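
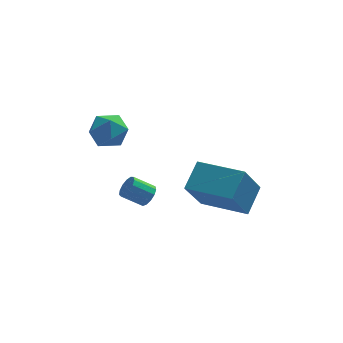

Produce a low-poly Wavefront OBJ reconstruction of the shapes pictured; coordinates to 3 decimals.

v -3.279 1.302 2.791
v -2.499 0.815 2.566
v -3.961 0.005 3.234
v -3.181 -0.482 3.009
v -3.172 0.111 3.747
v -2.751 0.913 3.473
v -3.709 -0.093 2.327
v -3.288 0.709 2.053
v -2.765 -0.047 2.279
v -2.433 0.079 3.157
v -4.027 0.741 2.643
v -3.695 0.867 3.521
v 0.413 -1.418 -0.629
v -0.384 -2.368 1.115
v 1.056 -0.393 0.223
v 0.259 -1.343 1.967
v 2.201 -2.657 -0.487
v 1.404 -3.607 1.257
v 2.844 -1.632 0.365
v 2.047 -2.582 2.109
v -1.9 -3.052 1.291
v -1.604 -2.848 1.694
v -2.464 -2.784 2.293
v -2.76 -2.988 1.889
v -1.7 -2.611 1.53
v -2.561 -2.547 2.129
v -1.86 -2.514 1.29
v -2.72 -2.449 1.889
v -2.033 -2.587 1.05
v -2.893 -2.523 1.649
v -2.163 -2.808 0.887
v -3.023 -2.744 1.486
v -2.21 -3.107 0.852
v -3.07 -3.043 1.45
v -2.158 -3.388 0.956
v -3.018 -3.324 1.555
v -2.025 -3.563 1.166
v -2.885 -3.498 1.765
v -1.851 -3.575 1.416
v -2.712 -3.511 2.015
v -1.694 -3.421 1.626
v -2.554 -3.357 2.225
v -1.602 -3.151 1.73
v -2.462 -3.086 2.329
f 1 12 6
f 1 6 2
f 1 2 8
f 1 8 11
f 1 11 12
f 2 6 10
f 6 12 5
f 12 11 3
f 11 8 7
f 8 2 9
f 4 10 5
f 4 5 3
f 4 3 7
f 4 7 9
f 4 9 10
f 5 10 6
f 3 5 12
f 7 3 11
f 9 7 8
f 10 9 2
f 14 16 13
f 17 14 13
f 13 16 15
f 15 17 13
f 14 20 16
f 18 14 17
f 18 20 14
f 16 20 15
f 19 17 15
f 15 20 19
f 19 18 17
f 20 18 19
f 22 21 25
f 22 25 23
f 23 25 26
f 23 26 24
f 25 21 27
f 25 27 26
f 26 27 28
f 26 28 24
f 27 21 29
f 27 29 28
f 28 29 30
f 28 30 24
f 29 21 31
f 29 31 30
f 30 31 32
f 30 32 24
f 31 21 33
f 31 33 32
f 32 33 34
f 32 34 24
f 33 21 35
f 33 35 34
f 34 35 36
f 34 36 24
f 35 21 37
f 35 37 36
f 36 37 38
f 36 38 24
f 37 21 39
f 37 39 38
f 38 39 40
f 38 40 24
f 39 21 41
f 39 41 40
f 40 41 42
f 40 42 24
f 41 21 43
f 41 43 42
f 42 43 44
f 42 44 24
f 43 21 22
f 43 22 44
f 44 22 23
f 44 23 24



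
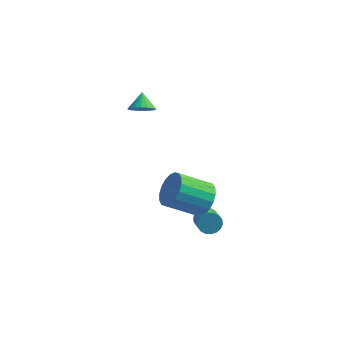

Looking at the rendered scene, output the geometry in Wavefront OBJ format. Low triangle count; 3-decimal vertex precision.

v -1.482 2.027 3.597
v -1.091 1.689 4.141
v -1.698 2.813 4.243
v -0.86 1.876 3.989
v -0.753 2.094 3.76
v -0.79 2.298 3.498
v -0.964 2.449 3.257
v -1.241 2.516 3.082
v -1.565 2.486 3.01
v -1.873 2.365 3.054
v -2.104 2.177 3.206
v -2.211 1.96 3.435
v -2.174 1.755 3.696
v -2 1.605 3.938
v -1.723 1.538 4.112
v -1.399 1.568 4.185
v 2.28 0.977 -3.879
v 2.667 0.86 -4.425
v 3.107 0.086 -3.948
v 2.72 0.203 -3.401
v 2.835 1.054 -4.264
v 3.274 0.28 -3.787
v 2.892 1.233 -4.027
v 3.332 0.459 -3.55
v 2.829 1.361 -3.761
v 3.268 0.587 -3.284
v 2.657 1.413 -3.517
v 3.096 0.639 -3.04
v 2.41 1.379 -3.346
v 2.849 0.605 -2.869
v 2.137 1.265 -3.279
v 2.577 0.491 -2.802
v 1.893 1.094 -3.332
v 2.333 0.32 -2.855
v 1.726 0.9 -3.493
v 2.165 0.126 -3.016
v 1.668 0.721 -3.73
v 2.108 -0.053 -3.253
v 1.732 0.593 -3.996
v 2.171 -0.181 -3.519
v 1.904 0.541 -4.24
v 2.343 -0.233 -3.763
v 2.151 0.575 -4.411
v 2.59 -0.199 -3.934
v 2.423 0.689 -4.478
v 2.863 -0.085 -4.001
v 2.012 1.611 -2.921
v 2.668 1.406 -2.088
v 1.004 0.724 -0.946
v 0.348 0.929 -1.779
v 2.535 1.861 -2.01
v 0.871 1.179 -0.868
v 2.298 2.267 -2.112
v 0.635 1.585 -0.97
v 2.005 2.543 -2.375
v 0.341 1.86 -1.233
v 1.713 2.634 -2.745
v 0.049 1.952 -1.603
v 1.48 2.523 -3.151
v -0.183 1.84 -2.009
v 1.353 2.231 -3.511
v -0.311 1.548 -2.369
v 1.356 1.816 -3.754
v -0.308 1.134 -2.612
v 1.489 1.361 -3.832
v -0.175 0.679 -2.69
v 1.725 0.955 -3.73
v 0.062 0.273 -2.588
v 2.019 0.68 -3.467
v 0.355 -0.003 -2.325
v 2.311 0.588 -3.097
v 0.647 -0.094 -1.955
v 2.543 0.7 -2.691
v 0.88 0.017 -1.549
v 2.671 0.992 -2.331
v 1.007 0.309 -1.189
f 2 1 4
f 2 4 3
f 4 1 5
f 4 5 3
f 5 1 6
f 5 6 3
f 6 1 7
f 6 7 3
f 7 1 8
f 7 8 3
f 8 1 9
f 8 9 3
f 9 1 10
f 9 10 3
f 10 1 11
f 10 11 3
f 11 1 12
f 11 12 3
f 12 1 13
f 12 13 3
f 13 1 14
f 13 14 3
f 14 1 15
f 14 15 3
f 15 1 16
f 15 16 3
f 16 1 2
f 16 2 3
f 18 17 21
f 18 21 19
f 19 21 22
f 19 22 20
f 21 17 23
f 21 23 22
f 22 23 24
f 22 24 20
f 23 17 25
f 23 25 24
f 24 25 26
f 24 26 20
f 25 17 27
f 25 27 26
f 26 27 28
f 26 28 20
f 27 17 29
f 27 29 28
f 28 29 30
f 28 30 20
f 29 17 31
f 29 31 30
f 30 31 32
f 30 32 20
f 31 17 33
f 31 33 32
f 32 33 34
f 32 34 20
f 33 17 35
f 33 35 34
f 34 35 36
f 34 36 20
f 35 17 37
f 35 37 36
f 36 37 38
f 36 38 20
f 37 17 39
f 37 39 38
f 38 39 40
f 38 40 20
f 39 17 41
f 39 41 40
f 40 41 42
f 40 42 20
f 41 17 43
f 41 43 42
f 42 43 44
f 42 44 20
f 43 17 45
f 43 45 44
f 44 45 46
f 44 46 20
f 45 17 18
f 45 18 46
f 46 18 19
f 46 19 20
f 48 47 51
f 48 51 49
f 49 51 52
f 49 52 50
f 51 47 53
f 51 53 52
f 52 53 54
f 52 54 50
f 53 47 55
f 53 55 54
f 54 55 56
f 54 56 50
f 55 47 57
f 55 57 56
f 56 57 58
f 56 58 50
f 57 47 59
f 57 59 58
f 58 59 60
f 58 60 50
f 59 47 61
f 59 61 60
f 60 61 62
f 60 62 50
f 61 47 63
f 61 63 62
f 62 63 64
f 62 64 50
f 63 47 65
f 63 65 64
f 64 65 66
f 64 66 50
f 65 47 67
f 65 67 66
f 66 67 68
f 66 68 50
f 67 47 69
f 67 69 68
f 68 69 70
f 68 70 50
f 69 47 71
f 69 71 70
f 70 71 72
f 70 72 50
f 71 47 73
f 71 73 72
f 72 73 74
f 72 74 50
f 73 47 75
f 73 75 74
f 74 75 76
f 74 76 50
f 75 47 48
f 75 48 76
f 76 48 49
f 76 49 50



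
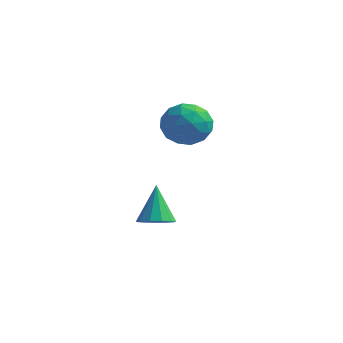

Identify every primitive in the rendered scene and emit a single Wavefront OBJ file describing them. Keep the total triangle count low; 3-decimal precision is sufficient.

v 1.573 2.01 -1.501
v 2.285 2.414 -1.451
v 1.067 2.69 0.221
v 1.986 2.702 -1.653
v 1.556 2.77 -1.807
v 1.131 2.597 -1.864
v 0.847 2.238 -1.805
v 0.793 1.806 -1.65
v 0.987 1.439 -1.448
v 1.368 1.253 -1.263
v 1.813 1.307 -1.153
v 2.183 1.585 -1.154
v 2.359 1.997 -1.265
v 1.39 3.427 3.924
v 2.344 4.023 4.144
v 2.416 1.937 3.516
v 3.37 2.533 3.736
v 2.66 2.252 4.591
v 2.026 3.172 4.843
v 2.734 2.788 2.817
v 2.1 3.708 3.069
v 3.174 3.628 3.46
v 3.129 3.297 4.556
v 1.631 2.663 3.104
v 1.586 2.332 4.2
v 1.777 3.856 4.07
v 2.983 2.104 3.59
v 2.566 1.939 4.093
v 3.127 2.289 4.222
v 1.59 3.356 4.481
v 2.151 3.706 4.61
v 2.337 2.665 4.873
v 2.609 2.254 3.05
v 3.17 2.604 3.179
v 1.633 3.671 3.438
v 2.194 4.021 3.567
v 2.423 3.295 2.787
v 2.826 3.974 3.797
v 3.429 3.098 3.557
v 3.055 3.248 3.017
v 2.682 3.789 3.165
v 2.799 3.779 4.441
v 3.402 2.904 4.201
v 2.985 2.738 4.704
v 2.612 3.279 4.852
v 3.287 3.547 4.039
v 1.358 3.056 3.459
v 1.961 2.181 3.219
v 2.148 2.681 2.808
v 1.775 3.222 2.956
v 1.331 2.862 4.103
v 1.934 1.986 3.863
v 2.078 2.171 4.495
v 1.705 2.712 4.643
v 1.473 2.413 3.621
f 2 1 4
f 2 4 3
f 4 1 5
f 4 5 3
f 5 1 6
f 5 6 3
f 6 1 7
f 6 7 3
f 7 1 8
f 7 8 3
f 8 1 9
f 8 9 3
f 9 1 10
f 9 10 3
f 10 1 11
f 10 11 3
f 11 1 12
f 11 12 3
f 12 1 13
f 12 13 3
f 13 1 2
f 13 2 3
f 14 51 30
f 51 25 54
f 30 54 19
f 51 54 30
f 14 30 26
f 30 19 31
f 26 31 15
f 30 31 26
f 14 26 35
f 26 15 36
f 35 36 21
f 26 36 35
f 14 35 47
f 35 21 50
f 47 50 24
f 35 50 47
f 14 47 51
f 47 24 55
f 51 55 25
f 47 55 51
f 15 31 42
f 31 19 45
f 42 45 23
f 31 45 42
f 19 54 32
f 54 25 53
f 32 53 18
f 54 53 32
f 25 55 52
f 55 24 48
f 52 48 16
f 55 48 52
f 24 50 49
f 50 21 37
f 49 37 20
f 50 37 49
f 21 36 41
f 36 15 38
f 41 38 22
f 36 38 41
f 17 43 29
f 43 23 44
f 29 44 18
f 43 44 29
f 17 29 27
f 29 18 28
f 27 28 16
f 29 28 27
f 17 27 34
f 27 16 33
f 34 33 20
f 27 33 34
f 17 34 39
f 34 20 40
f 39 40 22
f 34 40 39
f 17 39 43
f 39 22 46
f 43 46 23
f 39 46 43
f 18 44 32
f 44 23 45
f 32 45 19
f 44 45 32
f 16 28 52
f 28 18 53
f 52 53 25
f 28 53 52
f 20 33 49
f 33 16 48
f 49 48 24
f 33 48 49
f 22 40 41
f 40 20 37
f 41 37 21
f 40 37 41
f 23 46 42
f 46 22 38
f 42 38 15
f 46 38 42



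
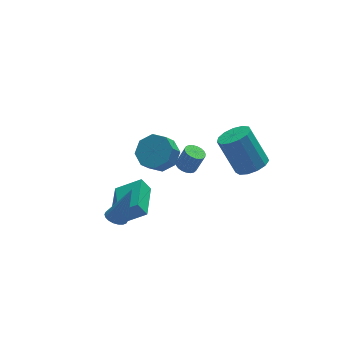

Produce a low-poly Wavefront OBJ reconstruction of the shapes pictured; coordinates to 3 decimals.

v 0.143 0.555 1.157
v 0.923 0.868 1.787
v 0.397 0.518 2.613
v -0.383 0.205 1.983
v 0.369 1.44 1.676
v -0.157 1.09 2.502
v -0.318 1.493 1.261
v -0.844 1.143 2.087
v -0.734 0.997 0.785
v -1.26 0.647 1.611
v -0.637 0.242 0.527
v -1.163 -0.108 1.353
v -0.083 -0.33 0.638
v -0.609 -0.68 1.464
v 0.604 -0.383 1.053
v 0.078 -0.733 1.879
v 1.02 0.113 1.529
v 0.494 -0.237 2.355
v -3.344 -2.972 0.52
v -3.043 -2.462 0.339
v -2.456 -2.808 2.46
v -3.279 -2.361 0.438
v -3.529 -2.381 0.555
v -3.742 -2.519 0.664
v -3.876 -2.746 0.744
v -3.905 -3.018 0.781
v -3.823 -3.281 0.765
v -3.646 -3.483 0.702
v -3.409 -3.583 0.602
v -3.16 -3.563 0.486
v -2.947 -3.426 0.376
v -2.813 -3.199 0.296
v -2.784 -2.927 0.259
v -2.866 -2.664 0.275
v -2.837 -1.928 -1.331
v -3.263 -1.701 -0.584
v -2.019 0.067 -1.469
v -2.446 0.293 -0.722
v -1.554 -2.393 -0.458
v -1.981 -2.167 0.289
v -0.737 -0.399 -0.596
v -1.163 -0.172 0.151
v 1.013 -0.862 1.299
v 1.452 -0.527 1.122
v 1.926 -0.563 2.223
v 1.487 -0.898 2.401
v 1.291 -0.363 1.196
v 1.765 -0.4 2.298
v 1.082 -0.286 1.289
v 1.556 -0.323 2.39
v 0.861 -0.308 1.383
v 1.335 -0.345 2.485
v 0.667 -0.426 1.462
v 1.14 -0.463 2.564
v 0.532 -0.619 1.514
v 1.006 -0.656 2.616
v 0.48 -0.855 1.528
v 0.954 -0.891 2.63
v 0.521 -1.091 1.503
v 0.995 -1.128 2.605
v 0.647 -1.288 1.442
v 1.12 -1.324 2.544
v 0.836 -1.411 1.357
v 1.309 -1.448 2.459
v 1.055 -1.439 1.262
v 1.529 -1.476 2.364
v 1.268 -1.367 1.173
v 1.742 -1.404 2.275
v 1.436 -1.208 1.106
v 1.91 -1.245 2.208
v 1.531 -0.989 1.072
v 2.005 -1.026 2.174
v 1.537 -0.748 1.078
v 2.011 -0.785 2.18
v 3.708 -3.229 2.886
v 4.394 -2.605 2.82
v 3.718 -1.667 4.668
v 3.032 -2.291 4.734
v 3.984 -2.401 2.566
v 3.308 -1.462 4.414
v 3.486 -2.459 2.414
v 2.81 -1.521 4.262
v 3.058 -2.762 2.411
v 2.383 -1.824 4.26
v 2.837 -3.214 2.56
v 2.161 -2.275 4.408
v 2.892 -3.67 2.812
v 2.217 -2.732 4.66
v 3.206 -3.986 3.087
v 2.531 -3.048 4.935
v 3.68 -4.062 3.299
v 3.004 -3.124 5.147
v 4.162 -3.874 3.379
v 3.486 -2.935 5.227
v 4.5 -3.481 3.303
v 3.824 -2.542 5.151
v 4.587 -3.008 3.095
v 3.911 -2.069 4.943
f 2 1 5
f 2 5 3
f 3 5 6
f 3 6 4
f 5 1 7
f 5 7 6
f 6 7 8
f 6 8 4
f 7 1 9
f 7 9 8
f 8 9 10
f 8 10 4
f 9 1 11
f 9 11 10
f 10 11 12
f 10 12 4
f 11 1 13
f 11 13 12
f 12 13 14
f 12 14 4
f 13 1 15
f 13 15 14
f 14 15 16
f 14 16 4
f 15 1 17
f 15 17 16
f 16 17 18
f 16 18 4
f 17 1 2
f 17 2 18
f 18 2 3
f 18 3 4
f 20 19 22
f 20 22 21
f 22 19 23
f 22 23 21
f 23 19 24
f 23 24 21
f 24 19 25
f 24 25 21
f 25 19 26
f 25 26 21
f 26 19 27
f 26 27 21
f 27 19 28
f 27 28 21
f 28 19 29
f 28 29 21
f 29 19 30
f 29 30 21
f 30 19 31
f 30 31 21
f 31 19 32
f 31 32 21
f 32 19 33
f 32 33 21
f 33 19 34
f 33 34 21
f 34 19 20
f 34 20 21
f 36 38 35
f 39 36 35
f 35 38 37
f 37 39 35
f 36 42 38
f 40 36 39
f 40 42 36
f 38 42 37
f 41 39 37
f 37 42 41
f 41 40 39
f 42 40 41
f 44 43 47
f 44 47 45
f 45 47 48
f 45 48 46
f 47 43 49
f 47 49 48
f 48 49 50
f 48 50 46
f 49 43 51
f 49 51 50
f 50 51 52
f 50 52 46
f 51 43 53
f 51 53 52
f 52 53 54
f 52 54 46
f 53 43 55
f 53 55 54
f 54 55 56
f 54 56 46
f 55 43 57
f 55 57 56
f 56 57 58
f 56 58 46
f 57 43 59
f 57 59 58
f 58 59 60
f 58 60 46
f 59 43 61
f 59 61 60
f 60 61 62
f 60 62 46
f 61 43 63
f 61 63 62
f 62 63 64
f 62 64 46
f 63 43 65
f 63 65 64
f 64 65 66
f 64 66 46
f 65 43 67
f 65 67 66
f 66 67 68
f 66 68 46
f 67 43 69
f 67 69 68
f 68 69 70
f 68 70 46
f 69 43 71
f 69 71 70
f 70 71 72
f 70 72 46
f 71 43 73
f 71 73 72
f 72 73 74
f 72 74 46
f 73 43 44
f 73 44 74
f 74 44 45
f 74 45 46
f 76 75 79
f 76 79 77
f 77 79 80
f 77 80 78
f 79 75 81
f 79 81 80
f 80 81 82
f 80 82 78
f 81 75 83
f 81 83 82
f 82 83 84
f 82 84 78
f 83 75 85
f 83 85 84
f 84 85 86
f 84 86 78
f 85 75 87
f 85 87 86
f 86 87 88
f 86 88 78
f 87 75 89
f 87 89 88
f 88 89 90
f 88 90 78
f 89 75 91
f 89 91 90
f 90 91 92
f 90 92 78
f 91 75 93
f 91 93 92
f 92 93 94
f 92 94 78
f 93 75 95
f 93 95 94
f 94 95 96
f 94 96 78
f 95 75 97
f 95 97 96
f 96 97 98
f 96 98 78
f 97 75 76
f 97 76 98
f 98 76 77
f 98 77 78



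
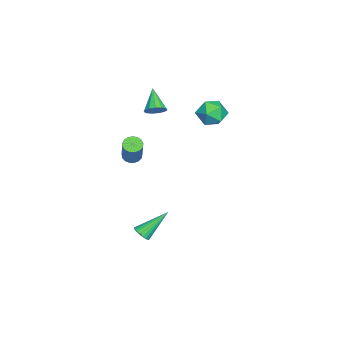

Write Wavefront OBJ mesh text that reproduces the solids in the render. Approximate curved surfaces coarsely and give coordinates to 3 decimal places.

v 2.013 -1.128 1.518
v 2.436 -1.428 1.283
v 3.61 -1.093 2.967
v 3.187 -0.792 3.202
v 2.484 -1.173 1.199
v 3.657 -0.838 2.883
v 2.423 -0.907 1.189
v 3.597 -0.572 2.873
v 2.269 -0.692 1.253
v 3.442 -0.357 2.938
v 2.056 -0.576 1.379
v 3.229 -0.241 3.063
v 1.833 -0.587 1.536
v 3.006 -0.252 3.22
v 1.652 -0.722 1.689
v 2.825 -0.387 3.373
v 1.553 -0.949 1.803
v 2.727 -0.614 3.487
v 1.56 -1.218 1.852
v 2.734 -0.882 3.536
v 1.671 -1.465 1.824
v 2.844 -1.13 3.508
v 1.86 -1.636 1.726
v 3.034 -1.301 3.41
v 2.084 -1.69 1.58
v 3.258 -1.355 3.264
v 2.292 -1.615 1.42
v 3.466 -1.28 3.105
v 2.416 -0.546 -4.681
v 2.641 -0.863 -4.237
v 1.524 0.786 -3.279
v 2.81 -0.711 -4.274
v 2.919 -0.534 -4.372
v 2.952 -0.359 -4.518
v 2.903 -0.212 -4.689
v 2.78 -0.116 -4.858
v 2.602 -0.086 -5
v 2.395 -0.125 -5.094
v 2.192 -0.229 -5.125
v 2.023 -0.381 -5.089
v 1.914 -0.558 -4.99
v 1.881 -0.733 -4.844
v 1.93 -0.88 -4.674
v 2.053 -0.976 -4.504
v 2.231 -1.006 -4.362
v 2.438 -0.967 -4.268
v -2.007 2.93 3.98
v -1.619 3.565 3.313
v -1.001 1.775 3.467
v -0.613 2.41 2.8
v -0.45 2.549 3.775
v -1.072 3.263 4.093
v -1.548 2.077 2.687
v -2.17 2.791 3.005
v -1.335 3.037 2.514
v -0.657 3.329 3.187
v -1.963 2.011 3.593
v -1.285 2.303 4.266
v -2.265 -0.755 2.545
v -1.793 -1.025 2.954
v -3.455 -1.185 3.635
v -1.83 -0.659 3.059
v -2.004 -0.322 3.001
v -2.262 -0.123 2.799
v -2.52 -0.125 2.516
v -2.697 -0.326 2.242
v -2.737 -0.663 2.065
v -2.628 -1.03 2.04
v -2.402 -1.309 2.176
v -2.134 -1.411 2.429
v -1.907 -1.306 2.719
f 2 1 5
f 2 5 3
f 3 5 6
f 3 6 4
f 5 1 7
f 5 7 6
f 6 7 8
f 6 8 4
f 7 1 9
f 7 9 8
f 8 9 10
f 8 10 4
f 9 1 11
f 9 11 10
f 10 11 12
f 10 12 4
f 11 1 13
f 11 13 12
f 12 13 14
f 12 14 4
f 13 1 15
f 13 15 14
f 14 15 16
f 14 16 4
f 15 1 17
f 15 17 16
f 16 17 18
f 16 18 4
f 17 1 19
f 17 19 18
f 18 19 20
f 18 20 4
f 19 1 21
f 19 21 20
f 20 21 22
f 20 22 4
f 21 1 23
f 21 23 22
f 22 23 24
f 22 24 4
f 23 1 25
f 23 25 24
f 24 25 26
f 24 26 4
f 25 1 27
f 25 27 26
f 26 27 28
f 26 28 4
f 27 1 2
f 27 2 28
f 28 2 3
f 28 3 4
f 30 29 32
f 30 32 31
f 32 29 33
f 32 33 31
f 33 29 34
f 33 34 31
f 34 29 35
f 34 35 31
f 35 29 36
f 35 36 31
f 36 29 37
f 36 37 31
f 37 29 38
f 37 38 31
f 38 29 39
f 38 39 31
f 39 29 40
f 39 40 31
f 40 29 41
f 40 41 31
f 41 29 42
f 41 42 31
f 42 29 43
f 42 43 31
f 43 29 44
f 43 44 31
f 44 29 45
f 44 45 31
f 45 29 46
f 45 46 31
f 46 29 30
f 46 30 31
f 47 58 52
f 47 52 48
f 47 48 54
f 47 54 57
f 47 57 58
f 48 52 56
f 52 58 51
f 58 57 49
f 57 54 53
f 54 48 55
f 50 56 51
f 50 51 49
f 50 49 53
f 50 53 55
f 50 55 56
f 51 56 52
f 49 51 58
f 53 49 57
f 55 53 54
f 56 55 48
f 60 59 62
f 60 62 61
f 62 59 63
f 62 63 61
f 63 59 64
f 63 64 61
f 64 59 65
f 64 65 61
f 65 59 66
f 65 66 61
f 66 59 67
f 66 67 61
f 67 59 68
f 67 68 61
f 68 59 69
f 68 69 61
f 69 59 70
f 69 70 61
f 70 59 71
f 70 71 61
f 71 59 60
f 71 60 61



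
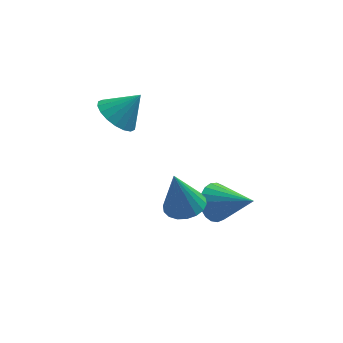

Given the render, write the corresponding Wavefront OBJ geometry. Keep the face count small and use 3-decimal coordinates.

v -2.349 0.627 0.645
v -1.876 0.959 0.167
v -1.611 0.773 1.475
v -2.057 1.215 0.282
v -2.295 1.355 0.47
v -2.544 1.35 0.692
v -2.754 1.202 0.905
v -2.884 0.941 1.067
v -2.908 0.617 1.145
v -2.822 0.296 1.124
v -2.641 0.04 1.008
v -2.403 -0.1 0.82
v -2.154 -0.095 0.598
v -1.944 0.052 0.385
v -1.814 0.314 0.224
v -1.79 0.638 0.146
v 0.598 -0.272 -2.946
v 0.83 -0.56 -3.552
v 1.682 -1.028 -2.174
v 0.991 -0.313 -3.536
v 1.084 -0.058 -3.418
v 1.093 0.159 -3.218
v 1.017 0.301 -2.971
v 0.868 0.345 -2.72
v 0.673 0.282 -2.508
v 0.464 0.123 -2.371
v 0.279 -0.104 -2.334
v 0.15 -0.36 -2.403
v 0.097 -0.601 -2.566
v 0.132 -0.785 -2.794
v 0.247 -0.88 -3.049
v 0.423 -0.87 -3.286
v 0.629 -0.757 -3.464
v -0.406 -1.368 -1.912
v 0.237 -1.495 -1.773
v -0.734 -1.412 -0.428
v 0.225 -1.197 -1.767
v 0.089 -0.933 -1.79
v -0.146 -0.755 -1.836
v -0.432 -0.699 -1.898
v -0.713 -0.775 -1.962
v -0.933 -0.968 -2.017
v -1.049 -1.241 -2.05
v -1.038 -1.539 -2.056
v -0.901 -1.803 -2.034
v -0.666 -1.981 -1.987
v -0.38 -2.038 -1.926
v -0.099 -1.961 -1.861
v 0.121 -1.768 -1.807
f 2 1 4
f 2 4 3
f 4 1 5
f 4 5 3
f 5 1 6
f 5 6 3
f 6 1 7
f 6 7 3
f 7 1 8
f 7 8 3
f 8 1 9
f 8 9 3
f 9 1 10
f 9 10 3
f 10 1 11
f 10 11 3
f 11 1 12
f 11 12 3
f 12 1 13
f 12 13 3
f 13 1 14
f 13 14 3
f 14 1 15
f 14 15 3
f 15 1 16
f 15 16 3
f 16 1 2
f 16 2 3
f 18 17 20
f 18 20 19
f 20 17 21
f 20 21 19
f 21 17 22
f 21 22 19
f 22 17 23
f 22 23 19
f 23 17 24
f 23 24 19
f 24 17 25
f 24 25 19
f 25 17 26
f 25 26 19
f 26 17 27
f 26 27 19
f 27 17 28
f 27 28 19
f 28 17 29
f 28 29 19
f 29 17 30
f 29 30 19
f 30 17 31
f 30 31 19
f 31 17 32
f 31 32 19
f 32 17 33
f 32 33 19
f 33 17 18
f 33 18 19
f 35 34 37
f 35 37 36
f 37 34 38
f 37 38 36
f 38 34 39
f 38 39 36
f 39 34 40
f 39 40 36
f 40 34 41
f 40 41 36
f 41 34 42
f 41 42 36
f 42 34 43
f 42 43 36
f 43 34 44
f 43 44 36
f 44 34 45
f 44 45 36
f 45 34 46
f 45 46 36
f 46 34 47
f 46 47 36
f 47 34 48
f 47 48 36
f 48 34 49
f 48 49 36
f 49 34 35
f 49 35 36



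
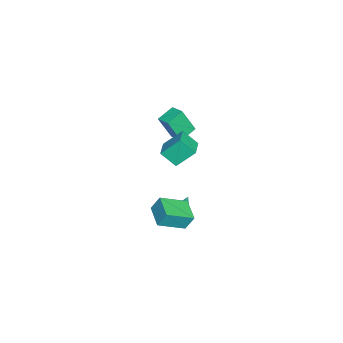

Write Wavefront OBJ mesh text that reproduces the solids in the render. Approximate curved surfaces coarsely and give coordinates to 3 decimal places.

v 1.233 -0.491 -2.364
v 1.726 -0.856 -2.179
v 1.027 0.011 -0.816
v 1.856 -0.587 -2.249
v 1.843 -0.297 -2.345
v 1.69 -0.051 -2.446
v 1.433 0.095 -2.527
v 1.13 0.105 -2.571
v 0.851 -0.02 -2.568
v 0.659 -0.254 -2.517
v 0.599 -0.542 -2.432
v 0.684 -0.818 -2.331
v 0.895 -1.02 -2.237
v 1.184 -1.1 -2.173
v 1.484 -1.041 -2.152
v 0.898 -1.293 3.052
v 0.616 -0.362 4.002
v 0.972 -0.491 2.288
v 0.69 0.44 3.238
v 2.05 -1.18 3.282
v 1.768 -0.249 4.232
v 2.124 -0.378 2.518
v 1.842 0.553 3.468
v 3.384 -1.378 0.112
v 3.315 -0.937 0.95
v 2.631 -0.146 -0.599
v 2.562 0.295 0.239
v 4.538 -0.795 -0.099
v 4.469 -0.354 0.739
v 3.785 0.437 -0.81
v 3.716 0.878 0.028
v -3.102 -1.73 0.303
v -2.9 -2.403 1.785
v -3.937 -1.142 0.684
v -3.735 -1.814 2.166
v -2.565 -1.106 0.514
v -2.363 -1.778 1.996
v -3.4 -0.517 0.895
v -3.198 -1.19 2.377
f 2 1 4
f 2 4 3
f 4 1 5
f 4 5 3
f 5 1 6
f 5 6 3
f 6 1 7
f 6 7 3
f 7 1 8
f 7 8 3
f 8 1 9
f 8 9 3
f 9 1 10
f 9 10 3
f 10 1 11
f 10 11 3
f 11 1 12
f 11 12 3
f 12 1 13
f 12 13 3
f 13 1 14
f 13 14 3
f 14 1 15
f 14 15 3
f 15 1 2
f 15 2 3
f 17 19 16
f 20 17 16
f 16 19 18
f 18 20 16
f 17 23 19
f 21 17 20
f 21 23 17
f 19 23 18
f 22 20 18
f 18 23 22
f 22 21 20
f 23 21 22
f 25 27 24
f 28 25 24
f 24 27 26
f 26 28 24
f 25 31 27
f 29 25 28
f 29 31 25
f 27 31 26
f 30 28 26
f 26 31 30
f 30 29 28
f 31 29 30
f 33 35 32
f 36 33 32
f 32 35 34
f 34 36 32
f 33 39 35
f 37 33 36
f 37 39 33
f 35 39 34
f 38 36 34
f 34 39 38
f 38 37 36
f 39 37 38



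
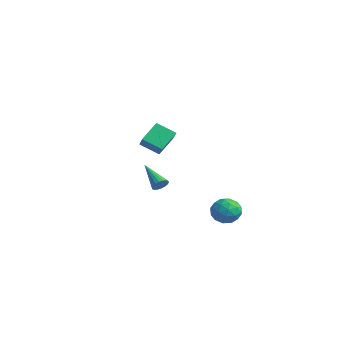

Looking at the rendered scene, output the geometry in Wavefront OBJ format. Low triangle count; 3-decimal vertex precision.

v 3.023 4.457 -1.954
v 3.7 4.143 -1.567
v 2.32 3.337 -1.633
v 2.997 3.023 -1.246
v 2.594 3.685 -0.919
v 3.029 4.377 -1.117
v 2.991 3.103 -2.083
v 3.426 3.795 -2.281
v 3.68 3.306 -1.646
v 3.435 3.666 -0.927
v 2.585 3.814 -2.273
v 2.34 4.174 -1.554
v 3.423 4.399 -1.789
v 2.597 3.081 -1.411
v 2.36 3.471 -1.219
v 2.758 3.286 -0.991
v 3.029 4.536 -1.524
v 3.427 4.352 -1.296
v 2.777 4.082 -0.916
v 2.593 3.128 -1.904
v 2.991 2.944 -1.676
v 3.262 4.194 -2.209
v 3.66 4.009 -1.981
v 3.243 3.398 -2.284
v 3.81 3.722 -1.608
v 3.397 3.063 -1.419
v 3.393 3.11 -1.911
v 3.648 3.517 -2.028
v 3.666 3.934 -1.185
v 3.252 3.275 -0.996
v 3.016 3.664 -0.804
v 3.271 4.071 -0.92
v 3.654 3.441 -1.231
v 2.768 4.205 -2.204
v 2.354 3.546 -2.015
v 2.749 3.409 -2.28
v 3.004 3.816 -2.396
v 2.623 4.417 -1.781
v 2.21 3.758 -1.592
v 2.372 3.963 -1.172
v 2.627 4.37 -1.289
v 2.366 4.039 -1.969
v -1.106 1.42 2.451
v -1.404 2.441 3.282
v -1.878 1.719 1.805
v -2.176 2.74 2.636
v -0.344 2.12 1.864
v -0.642 3.141 2.695
v -1.116 2.419 1.218
v -1.414 3.44 2.049
v -3.169 3.739 -1.918
v -2.919 3.94 -1.535
v -4.631 3.661 -0.922
v -3 4.119 -1.64
v -3.115 4.222 -1.8
v -3.24 4.229 -1.984
v -3.352 4.14 -2.154
v -3.427 3.971 -2.278
v -3.451 3.756 -2.33
v -3.419 3.537 -2.301
v -3.338 3.359 -2.195
v -3.223 3.256 -2.035
v -3.098 3.248 -1.851
v -2.987 3.338 -1.681
v -2.911 3.507 -1.557
v -2.887 3.722 -1.505
f 1 38 17
f 38 12 41
f 17 41 6
f 38 41 17
f 1 17 13
f 17 6 18
f 13 18 2
f 17 18 13
f 1 13 22
f 13 2 23
f 22 23 8
f 13 23 22
f 1 22 34
f 22 8 37
f 34 37 11
f 22 37 34
f 1 34 38
f 34 11 42
f 38 42 12
f 34 42 38
f 2 18 29
f 18 6 32
f 29 32 10
f 18 32 29
f 6 41 19
f 41 12 40
f 19 40 5
f 41 40 19
f 12 42 39
f 42 11 35
f 39 35 3
f 42 35 39
f 11 37 36
f 37 8 24
f 36 24 7
f 37 24 36
f 8 23 28
f 23 2 25
f 28 25 9
f 23 25 28
f 4 30 16
f 30 10 31
f 16 31 5
f 30 31 16
f 4 16 14
f 16 5 15
f 14 15 3
f 16 15 14
f 4 14 21
f 14 3 20
f 21 20 7
f 14 20 21
f 4 21 26
f 21 7 27
f 26 27 9
f 21 27 26
f 4 26 30
f 26 9 33
f 30 33 10
f 26 33 30
f 5 31 19
f 31 10 32
f 19 32 6
f 31 32 19
f 3 15 39
f 15 5 40
f 39 40 12
f 15 40 39
f 7 20 36
f 20 3 35
f 36 35 11
f 20 35 36
f 9 27 28
f 27 7 24
f 28 24 8
f 27 24 28
f 10 33 29
f 33 9 25
f 29 25 2
f 33 25 29
f 44 46 43
f 47 44 43
f 43 46 45
f 45 47 43
f 44 50 46
f 48 44 47
f 48 50 44
f 46 50 45
f 49 47 45
f 45 50 49
f 49 48 47
f 50 48 49
f 52 51 54
f 52 54 53
f 54 51 55
f 54 55 53
f 55 51 56
f 55 56 53
f 56 51 57
f 56 57 53
f 57 51 58
f 57 58 53
f 58 51 59
f 58 59 53
f 59 51 60
f 59 60 53
f 60 51 61
f 60 61 53
f 61 51 62
f 61 62 53
f 62 51 63
f 62 63 53
f 63 51 64
f 63 64 53
f 64 51 65
f 64 65 53
f 65 51 66
f 65 66 53
f 66 51 52
f 66 52 53



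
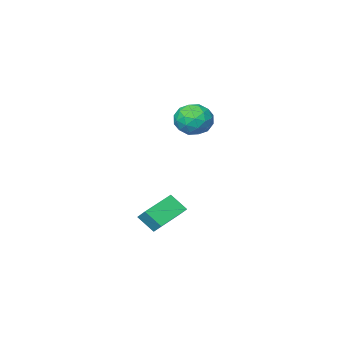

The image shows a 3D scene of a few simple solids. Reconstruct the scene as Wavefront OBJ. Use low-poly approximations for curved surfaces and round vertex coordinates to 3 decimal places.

v 0.389 4.3 2.83
v 1.474 4.279 2.963
v 0.206 3.121 4.137
v 1.291 3.1 4.27
v 0.724 3.995 4.541
v 0.837 4.724 3.733
v 0.843 2.676 3.367
v 0.956 3.405 2.559
v 1.755 3.276 3.295
v 1.681 4.091 4.02
v -0.001 3.309 3.08
v -0.075 4.124 3.805
v 0.947 4.393 2.782
v 0.733 3.007 4.318
v 0.399 3.533 4.477
v 1.037 3.521 4.555
v 0.573 4.654 3.234
v 1.211 4.642 3.313
v 0.77 4.475 4.24
v 0.469 2.758 3.787
v 1.107 2.746 3.866
v 0.643 3.879 2.545
v 1.281 3.867 2.623
v 0.91 2.925 2.86
v 1.75 3.791 3.055
v 1.643 3.098 3.823
v 1.379 2.849 3.293
v 1.446 3.277 2.818
v 1.707 4.27 3.482
v 1.6 3.577 4.25
v 1.266 4.103 4.409
v 1.333 4.532 3.934
v 1.872 3.68 3.677
v 0.08 3.823 2.85
v -0.027 3.13 3.618
v 0.347 2.868 3.166
v 0.414 3.297 2.691
v 0.037 4.302 3.277
v -0.07 3.609 4.045
v 0.234 4.123 4.282
v 0.301 4.551 3.807
v -0.192 3.72 3.423
v 1.051 2.74 -3.449
v 1.525 1.95 -2.575
v 1.013 3.375 -2.855
v 1.487 2.585 -1.981
v 3.053 3.355 -3.979
v 3.527 2.565 -3.105
v 3.015 3.99 -3.385
v 3.489 3.2 -2.511
f 1 38 17
f 38 12 41
f 17 41 6
f 38 41 17
f 1 17 13
f 17 6 18
f 13 18 2
f 17 18 13
f 1 13 22
f 13 2 23
f 22 23 8
f 13 23 22
f 1 22 34
f 22 8 37
f 34 37 11
f 22 37 34
f 1 34 38
f 34 11 42
f 38 42 12
f 34 42 38
f 2 18 29
f 18 6 32
f 29 32 10
f 18 32 29
f 6 41 19
f 41 12 40
f 19 40 5
f 41 40 19
f 12 42 39
f 42 11 35
f 39 35 3
f 42 35 39
f 11 37 36
f 37 8 24
f 36 24 7
f 37 24 36
f 8 23 28
f 23 2 25
f 28 25 9
f 23 25 28
f 4 30 16
f 30 10 31
f 16 31 5
f 30 31 16
f 4 16 14
f 16 5 15
f 14 15 3
f 16 15 14
f 4 14 21
f 14 3 20
f 21 20 7
f 14 20 21
f 4 21 26
f 21 7 27
f 26 27 9
f 21 27 26
f 4 26 30
f 26 9 33
f 30 33 10
f 26 33 30
f 5 31 19
f 31 10 32
f 19 32 6
f 31 32 19
f 3 15 39
f 15 5 40
f 39 40 12
f 15 40 39
f 7 20 36
f 20 3 35
f 36 35 11
f 20 35 36
f 9 27 28
f 27 7 24
f 28 24 8
f 27 24 28
f 10 33 29
f 33 9 25
f 29 25 2
f 33 25 29
f 44 46 43
f 47 44 43
f 43 46 45
f 45 47 43
f 44 50 46
f 48 44 47
f 48 50 44
f 46 50 45
f 49 47 45
f 45 50 49
f 49 48 47
f 50 48 49



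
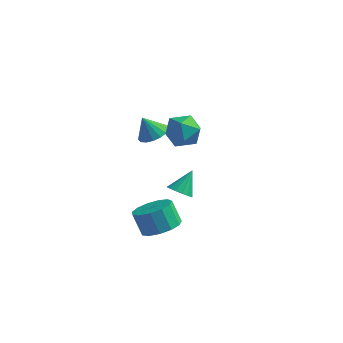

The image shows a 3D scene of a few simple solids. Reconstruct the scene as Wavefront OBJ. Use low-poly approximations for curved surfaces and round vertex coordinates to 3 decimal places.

v -2.007 2.345 -4.259
v -1.291 2.246 -4.365
v -1.713 3.315 -3.181
v -1.386 2.531 -4.595
v -1.647 2.765 -4.735
v -2.005 2.887 -4.748
v -2.363 2.864 -4.629
v -2.625 2.702 -4.411
v -2.722 2.444 -4.153
v -2.628 2.159 -3.923
v -2.367 1.925 -3.783
v -2.009 1.803 -3.771
v -1.651 1.826 -3.889
v -1.388 1.988 -4.107
v -1.179 0.636 2.536
v -0.574 0.336 3.315
v -0.906 -0.816 1.765
v -0.301 -1.116 2.544
v -1.317 -1.018 2.688
v -1.486 -0.121 3.165
v 0.006 -0.359 1.915
v -0.163 0.538 2.392
v 0.158 -0.279 2.932
v -0.66 -0.686 3.409
v -0.82 0.206 1.671
v -1.638 -0.201 2.148
v -1.268 -1.653 -3.772
v -0.451 -1.071 -3.461
v -1.055 -0.844 -2.298
v -1.872 -1.427 -2.608
v -0.828 -0.701 -3.729
v -1.431 -0.474 -2.565
v -1.344 -0.634 -4.01
v -1.947 -0.407 -2.847
v -1.836 -0.89 -4.215
v -2.439 -0.663 -3.052
v -2.148 -1.388 -4.28
v -2.751 -1.161 -3.117
v -2.181 -1.971 -4.183
v -2.784 -1.744 -3.02
v -1.924 -2.453 -3.956
v -2.527 -2.226 -2.792
v -1.459 -2.681 -3.67
v -2.062 -2.454 -2.507
v -0.933 -2.583 -3.416
v -1.537 -2.356 -2.253
v -0.514 -2.19 -3.276
v -1.117 -1.963 -2.112
v -0.334 -1.626 -3.292
v -0.938 -1.399 -2.129
v -2.091 -0.662 2.263
v -1.487 -1.168 2.491
v -2.609 -0.798 3.337
v -1.358 -0.814 2.598
v -1.396 -0.424 2.629
v -1.594 -0.089 2.576
v -1.905 0.114 2.451
v -2.259 0.14 2.283
v -2.575 -0.018 2.111
v -2.779 -0.323 1.974
v -2.826 -0.706 1.903
v -2.704 -1.079 1.914
v -2.442 -1.357 2.006
v -2.1 -1.475 2.156
v -1.755 -1.407 2.331
f 2 1 4
f 2 4 3
f 4 1 5
f 4 5 3
f 5 1 6
f 5 6 3
f 6 1 7
f 6 7 3
f 7 1 8
f 7 8 3
f 8 1 9
f 8 9 3
f 9 1 10
f 9 10 3
f 10 1 11
f 10 11 3
f 11 1 12
f 11 12 3
f 12 1 13
f 12 13 3
f 13 1 14
f 13 14 3
f 14 1 2
f 14 2 3
f 15 26 20
f 15 20 16
f 15 16 22
f 15 22 25
f 15 25 26
f 16 20 24
f 20 26 19
f 26 25 17
f 25 22 21
f 22 16 23
f 18 24 19
f 18 19 17
f 18 17 21
f 18 21 23
f 18 23 24
f 19 24 20
f 17 19 26
f 21 17 25
f 23 21 22
f 24 23 16
f 28 27 31
f 28 31 29
f 29 31 32
f 29 32 30
f 31 27 33
f 31 33 32
f 32 33 34
f 32 34 30
f 33 27 35
f 33 35 34
f 34 35 36
f 34 36 30
f 35 27 37
f 35 37 36
f 36 37 38
f 36 38 30
f 37 27 39
f 37 39 38
f 38 39 40
f 38 40 30
f 39 27 41
f 39 41 40
f 40 41 42
f 40 42 30
f 41 27 43
f 41 43 42
f 42 43 44
f 42 44 30
f 43 27 45
f 43 45 44
f 44 45 46
f 44 46 30
f 45 27 47
f 45 47 46
f 46 47 48
f 46 48 30
f 47 27 49
f 47 49 48
f 48 49 50
f 48 50 30
f 49 27 28
f 49 28 50
f 50 28 29
f 50 29 30
f 52 51 54
f 52 54 53
f 54 51 55
f 54 55 53
f 55 51 56
f 55 56 53
f 56 51 57
f 56 57 53
f 57 51 58
f 57 58 53
f 58 51 59
f 58 59 53
f 59 51 60
f 59 60 53
f 60 51 61
f 60 61 53
f 61 51 62
f 61 62 53
f 62 51 63
f 62 63 53
f 63 51 64
f 63 64 53
f 64 51 65
f 64 65 53
f 65 51 52
f 65 52 53



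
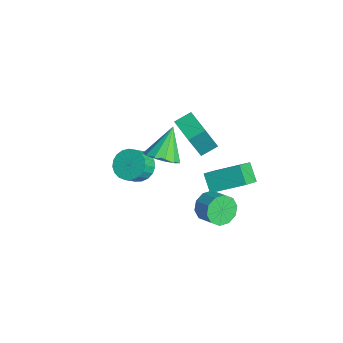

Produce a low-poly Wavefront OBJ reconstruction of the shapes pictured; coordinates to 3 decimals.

v 2.973 2.576 -1.21
v 2.126 2.493 -0.436
v 3.694 4.163 -0.25
v 2.847 4.08 0.523
v 3.733 1.78 -0.463
v 2.886 1.697 0.31
v 4.454 3.367 0.496
v 3.607 3.284 1.27
v 1.308 -1.166 0.17
v 2.045 -0.649 0.154
v 2.488 -1.257 0.914
v 1.752 -1.774 0.93
v 1.835 -0.478 0.412
v 2.279 -1.086 1.173
v 1.535 -0.426 0.629
v 1.978 -1.034 1.39
v 1.195 -0.502 0.767
v 1.639 -1.11 1.527
v 0.875 -0.693 0.801
v 1.318 -1.301 1.561
v 0.63 -0.965 0.726
v 1.073 -1.573 1.486
v 0.502 -1.273 0.555
v 0.945 -1.881 1.315
v 0.513 -1.561 0.317
v 0.957 -2.169 1.078
v 0.662 -1.782 0.054
v 1.106 -2.39 0.815
v 0.923 -1.896 -0.189
v 1.366 -2.504 0.571
v 1.25 -1.884 -0.37
v 1.694 -2.492 0.39
v 1.588 -1.747 -0.458
v 2.031 -2.355 0.303
v 1.877 -1.511 -0.437
v 2.32 -2.119 0.323
v 2.067 -1.214 -0.311
v 2.511 -1.822 0.449
v 2.127 -0.909 -0.102
v 2.57 -1.517 0.658
v 2.659 -0.356 1.975
v 3.174 -0.883 2.575
v 1.801 0.456 3.425
v 3.454 -0.434 2.489
v 3.481 0.039 2.241
v 3.248 0.387 1.908
v 2.827 0.499 1.596
v 2.353 0.34 1.405
v 1.976 -0.04 1.394
v 1.816 -0.52 1.568
v 1.924 -0.948 1.871
v 2.265 -1.188 2.207
v 2.731 -1.164 2.469
v 1.467 2.47 -4.115
v 1.955 2.194 -4.844
v 2.921 2.554 -4.335
v 2.433 2.83 -3.605
v 1.799 2.734 -4.931
v 2.765 3.094 -4.421
v 1.517 3.173 -4.706
v 2.483 3.533 -4.196
v 1.215 3.344 -4.255
v 2.182 3.704 -3.745
v 1.01 3.181 -3.75
v 1.976 3.54 -3.241
v 0.979 2.746 -3.385
v 1.945 3.106 -2.876
v 1.135 2.206 -3.299
v 2.101 2.566 -2.789
v 1.417 1.767 -3.524
v 2.383 2.127 -3.014
v 1.718 1.596 -3.975
v 2.685 1.956 -3.465
v 1.924 1.76 -4.479
v 2.89 2.119 -3.97
v -2.271 2.369 -1.918
v -1.933 1.58 -0.024
v -2.411 3.302 -1.505
v -2.073 2.513 0.39
v -0.727 2.667 -2.07
v -0.389 1.878 -0.175
v -0.867 3.6 -1.656
v -0.529 2.811 0.238
f 2 4 1
f 5 2 1
f 1 4 3
f 3 5 1
f 2 8 4
f 6 2 5
f 6 8 2
f 4 8 3
f 7 5 3
f 3 8 7
f 7 6 5
f 8 6 7
f 10 9 13
f 10 13 11
f 11 13 14
f 11 14 12
f 13 9 15
f 13 15 14
f 14 15 16
f 14 16 12
f 15 9 17
f 15 17 16
f 16 17 18
f 16 18 12
f 17 9 19
f 17 19 18
f 18 19 20
f 18 20 12
f 19 9 21
f 19 21 20
f 20 21 22
f 20 22 12
f 21 9 23
f 21 23 22
f 22 23 24
f 22 24 12
f 23 9 25
f 23 25 24
f 24 25 26
f 24 26 12
f 25 9 27
f 25 27 26
f 26 27 28
f 26 28 12
f 27 9 29
f 27 29 28
f 28 29 30
f 28 30 12
f 29 9 31
f 29 31 30
f 30 31 32
f 30 32 12
f 31 9 33
f 31 33 32
f 32 33 34
f 32 34 12
f 33 9 35
f 33 35 34
f 34 35 36
f 34 36 12
f 35 9 37
f 35 37 36
f 36 37 38
f 36 38 12
f 37 9 39
f 37 39 38
f 38 39 40
f 38 40 12
f 39 9 10
f 39 10 40
f 40 10 11
f 40 11 12
f 42 41 44
f 42 44 43
f 44 41 45
f 44 45 43
f 45 41 46
f 45 46 43
f 46 41 47
f 46 47 43
f 47 41 48
f 47 48 43
f 48 41 49
f 48 49 43
f 49 41 50
f 49 50 43
f 50 41 51
f 50 51 43
f 51 41 52
f 51 52 43
f 52 41 53
f 52 53 43
f 53 41 42
f 53 42 43
f 55 54 58
f 55 58 56
f 56 58 59
f 56 59 57
f 58 54 60
f 58 60 59
f 59 60 61
f 59 61 57
f 60 54 62
f 60 62 61
f 61 62 63
f 61 63 57
f 62 54 64
f 62 64 63
f 63 64 65
f 63 65 57
f 64 54 66
f 64 66 65
f 65 66 67
f 65 67 57
f 66 54 68
f 66 68 67
f 67 68 69
f 67 69 57
f 68 54 70
f 68 70 69
f 69 70 71
f 69 71 57
f 70 54 72
f 70 72 71
f 71 72 73
f 71 73 57
f 72 54 74
f 72 74 73
f 73 74 75
f 73 75 57
f 74 54 55
f 74 55 75
f 75 55 56
f 75 56 57
f 77 79 76
f 80 77 76
f 76 79 78
f 78 80 76
f 77 83 79
f 81 77 80
f 81 83 77
f 79 83 78
f 82 80 78
f 78 83 82
f 82 81 80
f 83 81 82



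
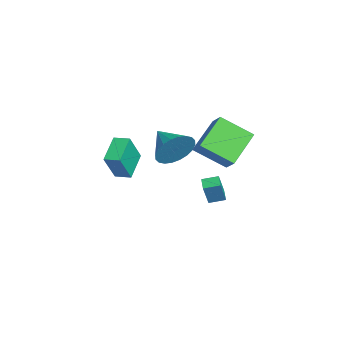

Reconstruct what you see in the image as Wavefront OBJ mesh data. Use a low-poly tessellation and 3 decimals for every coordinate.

v -4.294 1.036 -4.579
v -3.966 0.714 -3.363
v -4.214 1.888 -4.375
v -3.885 1.566 -3.159
v -3.495 1.014 -4.801
v -3.166 0.692 -3.585
v -3.414 1.866 -4.597
v -3.086 1.544 -3.381
v -3.508 -3.099 -1.135
v -2.798 -3.685 0.435
v -3.099 -2.359 -1.044
v -2.389 -2.945 0.526
v -2.251 -3.695 -1.926
v -1.541 -4.281 -0.356
v -1.842 -2.955 -1.835
v -1.132 -3.541 -0.265
v 0.052 2.252 1.441
v -0.348 0.73 2.488
v 0.786 2.495 2.074
v 0.387 0.974 3.122
v 1.393 1.126 0.318
v 0.994 -0.395 1.366
v 2.128 1.37 0.952
v 1.728 -0.152 1.999
v -0.488 -1 0.629
v -0.001 -1.275 1.565
v -1.952 -1.68 1.191
v -0.146 -0.886 1.658
v -0.343 -0.515 1.594
v -0.562 -0.217 1.384
v -0.769 -0.038 1.059
v -0.934 -0.006 0.668
v -1.031 -0.125 0.271
v -1.045 -0.377 -0.071
v -0.974 -0.724 -0.306
v -0.829 -1.113 -0.4
v -0.633 -1.485 -0.336
v -0.414 -1.783 -0.126
v -0.206 -1.961 0.199
v -0.041 -1.993 0.59
v 0.056 -1.874 0.987
v 0.07 -1.622 1.329
f 2 4 1
f 5 2 1
f 1 4 3
f 3 5 1
f 2 8 4
f 6 2 5
f 6 8 2
f 4 8 3
f 7 5 3
f 3 8 7
f 7 6 5
f 8 6 7
f 10 12 9
f 13 10 9
f 9 12 11
f 11 13 9
f 10 16 12
f 14 10 13
f 14 16 10
f 12 16 11
f 15 13 11
f 11 16 15
f 15 14 13
f 16 14 15
f 18 20 17
f 21 18 17
f 17 20 19
f 19 21 17
f 18 24 20
f 22 18 21
f 22 24 18
f 20 24 19
f 23 21 19
f 19 24 23
f 23 22 21
f 24 22 23
f 26 25 28
f 26 28 27
f 28 25 29
f 28 29 27
f 29 25 30
f 29 30 27
f 30 25 31
f 30 31 27
f 31 25 32
f 31 32 27
f 32 25 33
f 32 33 27
f 33 25 34
f 33 34 27
f 34 25 35
f 34 35 27
f 35 25 36
f 35 36 27
f 36 25 37
f 36 37 27
f 37 25 38
f 37 38 27
f 38 25 39
f 38 39 27
f 39 25 40
f 39 40 27
f 40 25 41
f 40 41 27
f 41 25 42
f 41 42 27
f 42 25 26
f 42 26 27



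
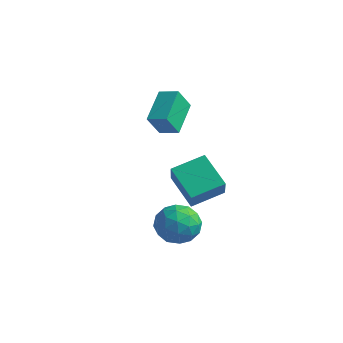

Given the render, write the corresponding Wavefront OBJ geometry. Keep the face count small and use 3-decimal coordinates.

v -3.759 3.044 0.565
v -3.966 2.351 1.764
v -4.327 4.718 1.434
v -4.535 4.025 2.633
v -2.765 3.235 0.847
v -2.973 2.542 2.046
v -3.334 4.909 1.716
v -3.541 4.216 2.915
v -0.847 1.608 -2.599
v -2.416 2.148 -1.556
v -0.003 3.078 -2.09
v -1.572 3.618 -1.047
v -0.288 0.862 -1.373
v -1.857 1.402 -0.33
v 0.556 2.332 -0.864
v -1.013 2.872 0.179
v 0.957 -0.96 -2.044
v 1.666 -0.983 -1.171
v 0.034 -2.357 -1.329
v 0.743 -2.38 -0.456
v 0.03 -1.518 -0.58
v 0.601 -0.655 -1.021
v 1.099 -2.685 -1.479
v 1.67 -1.822 -1.92
v 1.754 -2.049 -0.822
v 1.094 -1.328 -0.266
v 0.606 -2.012 -2.234
v -0.054 -1.291 -1.678
v 1.393 -0.849 -1.67
v 0.307 -2.491 -0.83
v -0.112 -1.985 -0.903
v 0.305 -1.998 -0.389
v 0.766 -0.656 -1.582
v 1.183 -0.67 -1.069
v 0.221 -0.984 -0.721
v 0.517 -2.67 -1.431
v 0.934 -2.684 -0.918
v 1.395 -1.342 -2.111
v 1.812 -1.355 -1.597
v 1.479 -2.356 -1.779
v 1.861 -1.489 -0.952
v 1.319 -2.31 -0.532
v 1.528 -2.489 -1.133
v 1.864 -1.982 -1.392
v 1.473 -1.065 -0.625
v 0.93 -1.886 -0.205
v 0.511 -1.38 -0.277
v 0.847 -0.872 -0.537
v 1.525 -1.692 -0.42
v 0.77 -1.454 -2.295
v 0.227 -2.275 -1.875
v 0.853 -2.468 -1.963
v 1.189 -1.96 -2.223
v 0.381 -1.03 -1.968
v -0.161 -1.851 -1.548
v -0.164 -1.358 -1.108
v 0.172 -0.851 -1.367
v 0.175 -1.648 -2.08
f 2 4 1
f 5 2 1
f 1 4 3
f 3 5 1
f 2 8 4
f 6 2 5
f 6 8 2
f 4 8 3
f 7 5 3
f 3 8 7
f 7 6 5
f 8 6 7
f 10 12 9
f 13 10 9
f 9 12 11
f 11 13 9
f 10 16 12
f 14 10 13
f 14 16 10
f 12 16 11
f 15 13 11
f 11 16 15
f 15 14 13
f 16 14 15
f 17 54 33
f 54 28 57
f 33 57 22
f 54 57 33
f 17 33 29
f 33 22 34
f 29 34 18
f 33 34 29
f 17 29 38
f 29 18 39
f 38 39 24
f 29 39 38
f 17 38 50
f 38 24 53
f 50 53 27
f 38 53 50
f 17 50 54
f 50 27 58
f 54 58 28
f 50 58 54
f 18 34 45
f 34 22 48
f 45 48 26
f 34 48 45
f 22 57 35
f 57 28 56
f 35 56 21
f 57 56 35
f 28 58 55
f 58 27 51
f 55 51 19
f 58 51 55
f 27 53 52
f 53 24 40
f 52 40 23
f 53 40 52
f 24 39 44
f 39 18 41
f 44 41 25
f 39 41 44
f 20 46 32
f 46 26 47
f 32 47 21
f 46 47 32
f 20 32 30
f 32 21 31
f 30 31 19
f 32 31 30
f 20 30 37
f 30 19 36
f 37 36 23
f 30 36 37
f 20 37 42
f 37 23 43
f 42 43 25
f 37 43 42
f 20 42 46
f 42 25 49
f 46 49 26
f 42 49 46
f 21 47 35
f 47 26 48
f 35 48 22
f 47 48 35
f 19 31 55
f 31 21 56
f 55 56 28
f 31 56 55
f 23 36 52
f 36 19 51
f 52 51 27
f 36 51 52
f 25 43 44
f 43 23 40
f 44 40 24
f 43 40 44
f 26 49 45
f 49 25 41
f 45 41 18
f 49 41 45



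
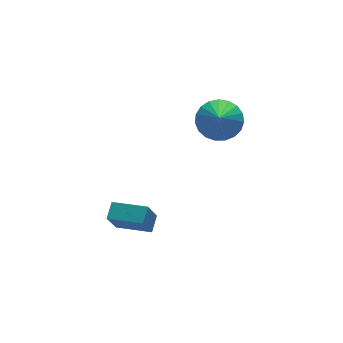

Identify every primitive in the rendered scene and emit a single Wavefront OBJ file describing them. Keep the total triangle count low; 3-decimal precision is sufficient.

v 2.792 0.035 1.68
v 3.474 0.458 2.342
v 2.188 -0.995 2.96
v 3.131 0.717 2.389
v 2.729 0.858 2.313
v 2.338 0.857 2.128
v 2.026 0.714 1.865
v 1.846 0.453 1.57
v 1.83 0.12 1.295
v 1.98 -0.227 1.086
v 2.27 -0.53 0.98
v 2.651 -0.734 0.995
v 3.056 -0.806 1.128
v 3.415 -0.732 1.357
v 3.667 -0.526 1.642
v 3.767 -0.222 1.933
v 3.699 0.125 2.181
v -1.585 -2.161 -2.117
v -2.149 -2.471 -0.919
v -2.668 -1.002 -2.327
v -3.232 -1.312 -1.129
v -1.068 -1.608 -1.731
v -1.632 -1.918 -0.533
v -2.151 -0.449 -1.941
v -2.715 -0.759 -0.743
f 2 1 4
f 2 4 3
f 4 1 5
f 4 5 3
f 5 1 6
f 5 6 3
f 6 1 7
f 6 7 3
f 7 1 8
f 7 8 3
f 8 1 9
f 8 9 3
f 9 1 10
f 9 10 3
f 10 1 11
f 10 11 3
f 11 1 12
f 11 12 3
f 12 1 13
f 12 13 3
f 13 1 14
f 13 14 3
f 14 1 15
f 14 15 3
f 15 1 16
f 15 16 3
f 16 1 17
f 16 17 3
f 17 1 2
f 17 2 3
f 19 21 18
f 22 19 18
f 18 21 20
f 20 22 18
f 19 25 21
f 23 19 22
f 23 25 19
f 21 25 20
f 24 22 20
f 20 25 24
f 24 23 22
f 25 23 24



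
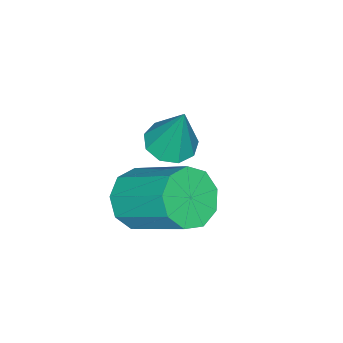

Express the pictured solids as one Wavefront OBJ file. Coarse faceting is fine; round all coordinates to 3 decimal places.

v -1.438 -0.767 -0.962
v -0.551 -0.832 -0.957
v -0.434 0.821 0.266
v -1.322 0.887 0.262
v -0.731 -0.478 -1.419
v -0.614 1.175 -0.195
v -1.242 -0.259 -1.666
v -1.126 1.394 -0.443
v -1.845 -0.278 -1.584
v -1.729 1.376 -0.361
v -2.258 -0.525 -1.211
v -2.141 1.129 0.013
v -2.287 -0.885 -0.721
v -2.17 0.768 0.502
v -1.919 -1.19 -0.344
v -1.802 0.463 0.88
v -1.326 -1.297 -0.256
v -1.21 0.356 0.968
v -0.786 -1.156 -0.498
v -0.669 0.498 0.725
v -3.918 -1.45 -1.159
v -3.467 -0.907 -1.379
v -3.742 -0.91 0.539
v -3.947 -0.745 -1.38
v -4.413 -0.913 -1.278
v -4.648 -1.333 -1.12
v -4.542 -1.807 -0.98
v -4.143 -2.115 -0.924
v -3.64 -2.111 -0.977
v -3.267 -1.799 -1.116
v -3.199 -1.323 -1.274
f 2 1 5
f 2 5 3
f 3 5 6
f 3 6 4
f 5 1 7
f 5 7 6
f 6 7 8
f 6 8 4
f 7 1 9
f 7 9 8
f 8 9 10
f 8 10 4
f 9 1 11
f 9 11 10
f 10 11 12
f 10 12 4
f 11 1 13
f 11 13 12
f 12 13 14
f 12 14 4
f 13 1 15
f 13 15 14
f 14 15 16
f 14 16 4
f 15 1 17
f 15 17 16
f 16 17 18
f 16 18 4
f 17 1 19
f 17 19 18
f 18 19 20
f 18 20 4
f 19 1 2
f 19 2 20
f 20 2 3
f 20 3 4
f 22 21 24
f 22 24 23
f 24 21 25
f 24 25 23
f 25 21 26
f 25 26 23
f 26 21 27
f 26 27 23
f 27 21 28
f 27 28 23
f 28 21 29
f 28 29 23
f 29 21 30
f 29 30 23
f 30 21 31
f 30 31 23
f 31 21 22
f 31 22 23



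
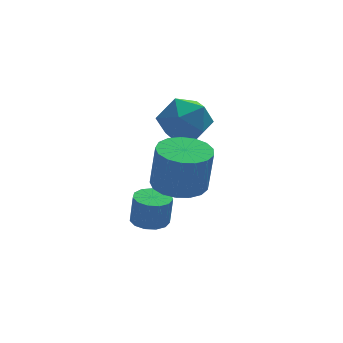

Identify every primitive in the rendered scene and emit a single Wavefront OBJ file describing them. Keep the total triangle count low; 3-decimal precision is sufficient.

v -2.62 -3.392 2.258
v -1.981 -4.252 2.125
v -1.801 -4.409 4.01
v -2.44 -3.548 4.142
v -1.652 -3.853 2.127
v -1.472 -4.01 4.012
v -1.545 -3.348 2.158
v -1.365 -3.505 4.043
v -1.685 -2.854 2.213
v -1.505 -3.01 4.098
v -2.038 -2.482 2.277
v -1.858 -2.639 4.162
v -2.525 -2.319 2.338
v -2.345 -2.475 4.222
v -3.034 -2.402 2.379
v -2.854 -2.558 4.264
v -3.447 -2.711 2.393
v -3.267 -2.867 4.278
v -3.672 -3.176 2.376
v -3.492 -3.333 4.261
v -3.655 -3.691 2.332
v -3.475 -3.848 4.217
v -3.401 -4.137 2.27
v -3.221 -4.294 4.155
v -2.969 -4.413 2.206
v -2.788 -4.569 4.091
v -2.456 -4.454 2.154
v -2.276 -4.611 4.039
v -2.211 1.046 2.484
v -1.107 1.523 2.69
v -1.953 -0.203 3.99
v -0.849 0.274 4.196
v -1.85 0.934 4.421
v -2.01 1.705 3.49
v -1.05 -0.385 3.19
v -1.21 0.386 2.259
v -0.39 0.638 3.127
v -0.885 1.454 3.887
v -2.175 -0.134 2.793
v -2.67 0.682 3.553
v -3.497 -2.232 -0.307
v -3.016 -2.817 -0.374
v -2.902 -2.872 0.919
v -3.383 -2.288 0.987
v -2.776 -2.462 -0.38
v -2.662 -2.517 0.913
v -2.766 -2.034 -0.363
v -2.651 -2.089 0.931
v -2.987 -1.669 -0.328
v -2.873 -1.725 0.966
v -3.371 -1.483 -0.286
v -3.256 -1.539 1.008
v -3.794 -1.535 -0.251
v -3.68 -1.59 1.043
v -4.124 -1.808 -0.233
v -4.009 -1.863 1.06
v -4.254 -2.216 -0.239
v -4.14 -2.271 1.055
v -4.144 -2.629 -0.267
v -4.03 -2.684 1.027
v -3.829 -2.916 -0.307
v -3.715 -2.971 0.987
v -3.408 -2.986 -0.347
v -3.294 -3.041 0.947
f 2 1 5
f 2 5 3
f 3 5 6
f 3 6 4
f 5 1 7
f 5 7 6
f 6 7 8
f 6 8 4
f 7 1 9
f 7 9 8
f 8 9 10
f 8 10 4
f 9 1 11
f 9 11 10
f 10 11 12
f 10 12 4
f 11 1 13
f 11 13 12
f 12 13 14
f 12 14 4
f 13 1 15
f 13 15 14
f 14 15 16
f 14 16 4
f 15 1 17
f 15 17 16
f 16 17 18
f 16 18 4
f 17 1 19
f 17 19 18
f 18 19 20
f 18 20 4
f 19 1 21
f 19 21 20
f 20 21 22
f 20 22 4
f 21 1 23
f 21 23 22
f 22 23 24
f 22 24 4
f 23 1 25
f 23 25 24
f 24 25 26
f 24 26 4
f 25 1 27
f 25 27 26
f 26 27 28
f 26 28 4
f 27 1 2
f 27 2 28
f 28 2 3
f 28 3 4
f 29 40 34
f 29 34 30
f 29 30 36
f 29 36 39
f 29 39 40
f 30 34 38
f 34 40 33
f 40 39 31
f 39 36 35
f 36 30 37
f 32 38 33
f 32 33 31
f 32 31 35
f 32 35 37
f 32 37 38
f 33 38 34
f 31 33 40
f 35 31 39
f 37 35 36
f 38 37 30
f 42 41 45
f 42 45 43
f 43 45 46
f 43 46 44
f 45 41 47
f 45 47 46
f 46 47 48
f 46 48 44
f 47 41 49
f 47 49 48
f 48 49 50
f 48 50 44
f 49 41 51
f 49 51 50
f 50 51 52
f 50 52 44
f 51 41 53
f 51 53 52
f 52 53 54
f 52 54 44
f 53 41 55
f 53 55 54
f 54 55 56
f 54 56 44
f 55 41 57
f 55 57 56
f 56 57 58
f 56 58 44
f 57 41 59
f 57 59 58
f 58 59 60
f 58 60 44
f 59 41 61
f 59 61 60
f 60 61 62
f 60 62 44
f 61 41 63
f 61 63 62
f 62 63 64
f 62 64 44
f 63 41 42
f 63 42 64
f 64 42 43
f 64 43 44



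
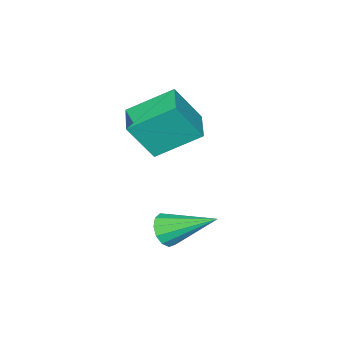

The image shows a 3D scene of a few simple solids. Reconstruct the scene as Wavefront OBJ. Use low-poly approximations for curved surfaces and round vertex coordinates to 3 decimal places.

v 1.19 0.502 -0.329
v 1.925 -0.121 1.192
v 2.138 1.46 -0.395
v 2.873 0.838 1.125
v 2.367 -0.738 -1.405
v 3.102 -1.36 0.115
v 3.315 0.221 -1.472
v 4.05 -0.402 0.049
v 4.329 1.736 -3.985
v 4.925 2.095 -4.17
v 3.631 3.464 -2.875
v 4.651 2.171 -4.46
v 4.275 2.108 -4.599
v 3.916 1.927 -4.543
v 3.689 1.685 -4.31
v 3.664 1.46 -3.974
v 3.851 1.322 -3.641
v 4.19 1.315 -3.418
v 4.572 1.442 -3.374
v 4.878 1.662 -3.525
v 5.01 1.905 -3.822
f 2 4 1
f 5 2 1
f 1 4 3
f 3 5 1
f 2 8 4
f 6 2 5
f 6 8 2
f 4 8 3
f 7 5 3
f 3 8 7
f 7 6 5
f 8 6 7
f 10 9 12
f 10 12 11
f 12 9 13
f 12 13 11
f 13 9 14
f 13 14 11
f 14 9 15
f 14 15 11
f 15 9 16
f 15 16 11
f 16 9 17
f 16 17 11
f 17 9 18
f 17 18 11
f 18 9 19
f 18 19 11
f 19 9 20
f 19 20 11
f 20 9 21
f 20 21 11
f 21 9 10
f 21 10 11



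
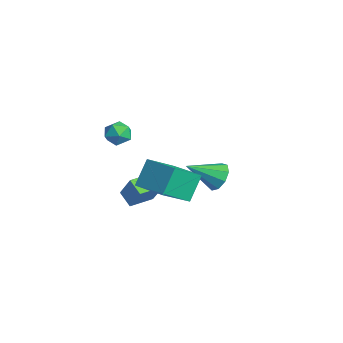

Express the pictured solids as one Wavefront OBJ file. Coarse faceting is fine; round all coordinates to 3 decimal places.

v -4.109 -2.667 3.639
v -3.769 -2.191 3.065
v -3.431 -3.709 3.175
v -3.091 -3.233 2.601
v -2.891 -3.131 3.39
v -3.31 -2.487 3.677
v -3.89 -3.413 2.563
v -4.309 -2.769 2.85
v -3.633 -2.651 2.4
v -3.016 -2.477 2.911
v -4.184 -3.423 3.329
v -3.567 -3.249 3.84
v 1.151 -1.851 3.398
v 1.586 -3.393 4.544
v 2.907 -1.152 3.672
v 3.342 -2.694 4.819
v 1.678 -2.666 2.101
v 2.113 -4.208 3.248
v 3.434 -1.967 2.376
v 3.869 -3.509 3.522
v -0.838 1.341 0.525
v -0.279 1.65 1.159
v -1.122 -0.301 1.575
v -0.855 1.828 1.281
v -1.423 1.778 1.049
v -1.717 1.524 0.572
v -1.6 1.184 0.073
v -1.126 0.917 -0.215
v -0.516 0.849 -0.157
v -0.058 1.011 0.22
v 0.036 1.327 0.74
v 0.572 -3.908 0.662
v -0.244 -4.103 1.168
v 0.226 -2.583 0.614
v -0.59 -2.778 1.12
v 1.33 -3.662 1.98
v 0.514 -3.857 2.486
v 0.984 -2.337 1.932
v 0.168 -2.532 2.438
f 1 12 6
f 1 6 2
f 1 2 8
f 1 8 11
f 1 11 12
f 2 6 10
f 6 12 5
f 12 11 3
f 11 8 7
f 8 2 9
f 4 10 5
f 4 5 3
f 4 3 7
f 4 7 9
f 4 9 10
f 5 10 6
f 3 5 12
f 7 3 11
f 9 7 8
f 10 9 2
f 14 16 13
f 17 14 13
f 13 16 15
f 15 17 13
f 14 20 16
f 18 14 17
f 18 20 14
f 16 20 15
f 19 17 15
f 15 20 19
f 19 18 17
f 20 18 19
f 22 21 24
f 22 24 23
f 24 21 25
f 24 25 23
f 25 21 26
f 25 26 23
f 26 21 27
f 26 27 23
f 27 21 28
f 27 28 23
f 28 21 29
f 28 29 23
f 29 21 30
f 29 30 23
f 30 21 31
f 30 31 23
f 31 21 22
f 31 22 23
f 33 35 32
f 36 33 32
f 32 35 34
f 34 36 32
f 33 39 35
f 37 33 36
f 37 39 33
f 35 39 34
f 38 36 34
f 34 39 38
f 38 37 36
f 39 37 38



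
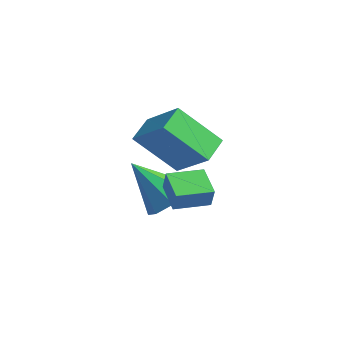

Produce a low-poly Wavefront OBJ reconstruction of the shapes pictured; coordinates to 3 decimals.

v 2.592 0.054 0.471
v 2.998 -0.005 1.226
v 2.72 1.317 0.501
v 3.126 1.258 1.257
v 3.634 -0.038 -0.097
v 4.04 -0.097 0.659
v 3.762 1.225 -0.066
v 4.168 1.166 0.689
v 0.576 1.212 -1.102
v 1.523 0.867 -0.889
v -0.196 0.068 0.482
v 1.347 1.528 -0.497
v 0.72 2.004 -0.459
v 0.008 2.016 -0.798
v -0.371 1.556 -1.314
v -0.196 0.895 -1.706
v 0.432 0.419 -1.744
v 1.144 0.408 -1.405
v 1.449 -0.531 2.283
v 0.794 0.255 2.809
v 1.898 0.84 0.798
v 1.243 1.625 1.324
v 2.797 -0.005 3.176
v 2.142 0.78 3.702
v 3.246 1.365 1.691
v 2.591 2.151 2.217
f 2 4 1
f 5 2 1
f 1 4 3
f 3 5 1
f 2 8 4
f 6 2 5
f 6 8 2
f 4 8 3
f 7 5 3
f 3 8 7
f 7 6 5
f 8 6 7
f 10 9 12
f 10 12 11
f 12 9 13
f 12 13 11
f 13 9 14
f 13 14 11
f 14 9 15
f 14 15 11
f 15 9 16
f 15 16 11
f 16 9 17
f 16 17 11
f 17 9 18
f 17 18 11
f 18 9 10
f 18 10 11
f 20 22 19
f 23 20 19
f 19 22 21
f 21 23 19
f 20 26 22
f 24 20 23
f 24 26 20
f 22 26 21
f 25 23 21
f 21 26 25
f 25 24 23
f 26 24 25



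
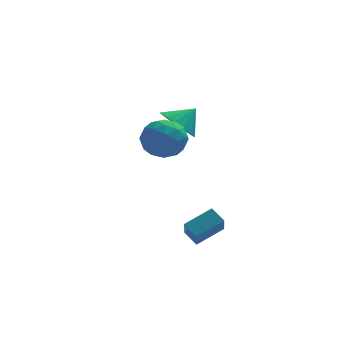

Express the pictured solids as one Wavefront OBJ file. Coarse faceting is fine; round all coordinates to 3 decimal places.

v 1.835 -2.838 -1.693
v 1.69 -3.607 -0.757
v 1.441 -2.271 -1.288
v 1.296 -3.041 -0.352
v 3.024 -2.399 -1.148
v 2.879 -3.169 -0.212
v 2.63 -1.833 -0.743
v 2.485 -2.602 0.193
v 0.38 -0.483 4.165
v 1.404 -0.586 4.119
v 0.216 -1.534 2.881
v 1.24 -1.637 2.835
v 0.718 -2.026 3.634
v 0.819 -1.377 4.427
v 0.801 -0.743 2.573
v 0.902 -0.094 3.366
v 1.664 -0.747 3.135
v 1.613 -1.541 3.791
v 0.007 -0.579 3.209
v -0.044 -1.373 3.865
v 0.906 -0.442 4.255
v 0.714 -1.678 2.745
v 0.407 -1.906 3.215
v 1.009 -1.967 3.188
v 0.562 -0.907 4.436
v 1.164 -0.968 4.409
v 0.761 -1.814 4.124
v 0.456 -1.152 2.591
v 1.058 -1.213 2.564
v 0.611 -0.153 3.812
v 1.213 -0.214 3.785
v 0.859 -0.306 2.876
v 1.661 -0.598 3.65
v 1.565 -1.216 2.895
v 1.307 -0.69 2.741
v 1.366 -0.308 3.207
v 1.631 -1.064 4.035
v 1.535 -1.682 3.281
v 1.228 -1.91 3.75
v 1.287 -1.529 4.216
v 1.784 -1.159 3.457
v 0.085 -0.438 3.719
v -0.011 -1.056 2.965
v 0.333 -0.591 2.784
v 0.392 -0.21 3.25
v 0.055 -0.904 4.105
v -0.041 -1.522 3.35
v 0.254 -1.812 3.793
v 0.313 -1.43 4.259
v -0.164 -0.961 3.543
v 1.873 2.248 2.549
v 2.49 2.439 1.798
v 2.707 2.552 3.311
v 2.271 2.853 1.873
v 1.961 3.128 2.103
v 1.631 3.202 2.434
v 1.356 3.057 2.792
v 1.2 2.727 3.094
v 1.198 2.287 3.271
v 1.35 1.839 3.283
v 1.623 1.484 3.126
v 1.952 1.305 2.837
v 2.264 1.341 2.482
v 2.486 1.586 2.142
v 2.568 1.982 1.895
f 2 4 1
f 5 2 1
f 1 4 3
f 3 5 1
f 2 8 4
f 6 2 5
f 6 8 2
f 4 8 3
f 7 5 3
f 3 8 7
f 7 6 5
f 8 6 7
f 9 46 25
f 46 20 49
f 25 49 14
f 46 49 25
f 9 25 21
f 25 14 26
f 21 26 10
f 25 26 21
f 9 21 30
f 21 10 31
f 30 31 16
f 21 31 30
f 9 30 42
f 30 16 45
f 42 45 19
f 30 45 42
f 9 42 46
f 42 19 50
f 46 50 20
f 42 50 46
f 10 26 37
f 26 14 40
f 37 40 18
f 26 40 37
f 14 49 27
f 49 20 48
f 27 48 13
f 49 48 27
f 20 50 47
f 50 19 43
f 47 43 11
f 50 43 47
f 19 45 44
f 45 16 32
f 44 32 15
f 45 32 44
f 16 31 36
f 31 10 33
f 36 33 17
f 31 33 36
f 12 38 24
f 38 18 39
f 24 39 13
f 38 39 24
f 12 24 22
f 24 13 23
f 22 23 11
f 24 23 22
f 12 22 29
f 22 11 28
f 29 28 15
f 22 28 29
f 12 29 34
f 29 15 35
f 34 35 17
f 29 35 34
f 12 34 38
f 34 17 41
f 38 41 18
f 34 41 38
f 13 39 27
f 39 18 40
f 27 40 14
f 39 40 27
f 11 23 47
f 23 13 48
f 47 48 20
f 23 48 47
f 15 28 44
f 28 11 43
f 44 43 19
f 28 43 44
f 17 35 36
f 35 15 32
f 36 32 16
f 35 32 36
f 18 41 37
f 41 17 33
f 37 33 10
f 41 33 37
f 52 51 54
f 52 54 53
f 54 51 55
f 54 55 53
f 55 51 56
f 55 56 53
f 56 51 57
f 56 57 53
f 57 51 58
f 57 58 53
f 58 51 59
f 58 59 53
f 59 51 60
f 59 60 53
f 60 51 61
f 60 61 53
f 61 51 62
f 61 62 53
f 62 51 63
f 62 63 53
f 63 51 64
f 63 64 53
f 64 51 65
f 64 65 53
f 65 51 52
f 65 52 53



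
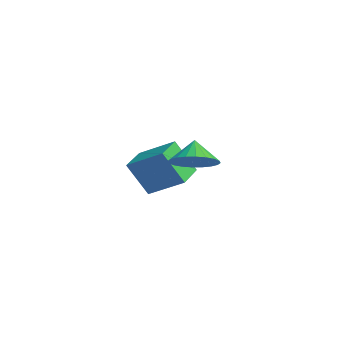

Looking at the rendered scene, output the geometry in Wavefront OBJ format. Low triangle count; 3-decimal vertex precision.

v -4.662 -2.038 -0.206
v -5.062 -2.862 1.379
v -3.621 -0.794 0.703
v -4.021 -1.617 2.288
v -3.439 -2.943 -0.368
v -3.839 -3.766 1.217
v -2.398 -1.698 0.541
v -2.798 -2.522 2.126
v 0.827 -2.322 2.934
v 1.385 -1.474 3.11
v 0.193 -2.098 3.866
v 1.093 -1.328 2.876
v 0.76 -1.334 2.651
v 0.437 -1.49 2.469
v 0.174 -1.772 2.357
v 0.01 -2.139 2.334
v -0.029 -2.533 2.402
v 0.062 -2.895 2.55
v 0.27 -3.17 2.757
v 0.562 -3.315 2.991
v 0.895 -3.31 3.217
v 1.217 -3.154 3.399
v 1.481 -2.871 3.51
v 1.644 -2.505 3.534
v 1.684 -2.111 3.466
v 1.593 -1.749 3.317
f 2 4 1
f 5 2 1
f 1 4 3
f 3 5 1
f 2 8 4
f 6 2 5
f 6 8 2
f 4 8 3
f 7 5 3
f 3 8 7
f 7 6 5
f 8 6 7
f 10 9 12
f 10 12 11
f 12 9 13
f 12 13 11
f 13 9 14
f 13 14 11
f 14 9 15
f 14 15 11
f 15 9 16
f 15 16 11
f 16 9 17
f 16 17 11
f 17 9 18
f 17 18 11
f 18 9 19
f 18 19 11
f 19 9 20
f 19 20 11
f 20 9 21
f 20 21 11
f 21 9 22
f 21 22 11
f 22 9 23
f 22 23 11
f 23 9 24
f 23 24 11
f 24 9 25
f 24 25 11
f 25 9 26
f 25 26 11
f 26 9 10
f 26 10 11



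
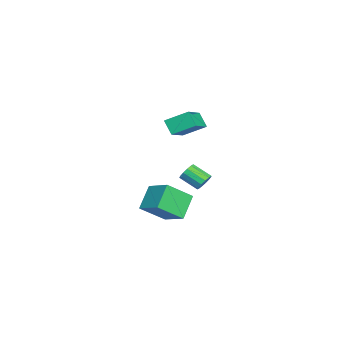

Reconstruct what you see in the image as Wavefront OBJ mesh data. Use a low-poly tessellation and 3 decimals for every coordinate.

v 1.068 -0.89 3.706
v 1.031 0.444 4.433
v -0.767 -0.493 2.882
v -0.805 0.841 3.61
v 1.545 -0.421 2.87
v 1.507 0.913 3.598
v -0.291 -0.024 2.047
v -0.328 1.31 2.774
v 0 -2.45 -3.717
v -1.198 -2.054 -2.491
v -0.747 -1.083 -4.89
v -1.946 -0.687 -3.664
v 1.086 -1.273 -3.036
v -0.113 -0.877 -1.81
v 0.338 0.094 -4.209
v -0.86 0.49 -2.983
v 1.727 1.415 -0.635
v 1.926 1.681 -0.123
v 1.571 0.65 0.548
v 1.373 0.385 0.035
v 1.596 1.771 -0.158
v 1.241 0.741 0.513
v 1.308 1.749 -0.344
v 0.953 0.719 0.327
v 1.153 1.621 -0.623
v 0.798 0.59 0.048
v 1.181 1.428 -0.906
v 0.826 0.397 -0.235
v 1.382 1.23 -1.103
v 1.027 0.199 -0.432
v 1.693 1.092 -1.151
v 1.338 0.061 -0.48
v 2.014 1.056 -1.036
v 1.66 0.025 -0.365
v 2.245 1.134 -0.794
v 1.89 0.103 -0.123
v 2.311 1.302 -0.501
v 1.957 0.271 0.17
v 2.192 1.506 -0.251
v 1.838 0.475 0.42
f 2 4 1
f 5 2 1
f 1 4 3
f 3 5 1
f 2 8 4
f 6 2 5
f 6 8 2
f 4 8 3
f 7 5 3
f 3 8 7
f 7 6 5
f 8 6 7
f 10 12 9
f 13 10 9
f 9 12 11
f 11 13 9
f 10 16 12
f 14 10 13
f 14 16 10
f 12 16 11
f 15 13 11
f 11 16 15
f 15 14 13
f 16 14 15
f 18 17 21
f 18 21 19
f 19 21 22
f 19 22 20
f 21 17 23
f 21 23 22
f 22 23 24
f 22 24 20
f 23 17 25
f 23 25 24
f 24 25 26
f 24 26 20
f 25 17 27
f 25 27 26
f 26 27 28
f 26 28 20
f 27 17 29
f 27 29 28
f 28 29 30
f 28 30 20
f 29 17 31
f 29 31 30
f 30 31 32
f 30 32 20
f 31 17 33
f 31 33 32
f 32 33 34
f 32 34 20
f 33 17 35
f 33 35 34
f 34 35 36
f 34 36 20
f 35 17 37
f 35 37 36
f 36 37 38
f 36 38 20
f 37 17 39
f 37 39 38
f 38 39 40
f 38 40 20
f 39 17 18
f 39 18 40
f 40 18 19
f 40 19 20



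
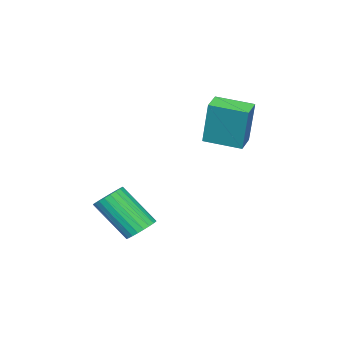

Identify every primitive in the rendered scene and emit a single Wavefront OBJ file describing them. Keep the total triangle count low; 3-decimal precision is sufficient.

v 1.396 0.156 -3.857
v 1.903 -0.147 -4.194
v 2.111 -1.459 -2.699
v 1.604 -1.156 -2.363
v 2.036 0.034 -4.053
v 2.244 -1.278 -2.558
v 2.071 0.234 -3.883
v 2.279 -1.078 -2.388
v 2.004 0.423 -3.708
v 2.211 -0.89 -2.213
v 1.844 0.57 -3.556
v 2.051 -0.742 -2.061
v 1.616 0.655 -3.45
v 1.823 -0.658 -1.955
v 1.354 0.663 -3.406
v 1.562 -0.649 -1.912
v 1.099 0.595 -3.431
v 1.307 -0.718 -1.936
v 0.889 0.459 -3.521
v 1.097 -0.853 -2.026
v 0.756 0.278 -3.662
v 0.964 -1.034 -2.167
v 0.721 0.078 -3.832
v 0.929 -1.234 -2.337
v 0.789 -0.11 -4.007
v 0.996 -1.423 -2.512
v 0.949 -0.258 -4.159
v 1.156 -1.57 -2.664
v 1.177 -0.342 -4.265
v 1.384 -1.655 -2.77
v 1.438 -0.351 -4.308
v 1.646 -1.663 -2.814
v 1.693 -0.282 -4.284
v 1.901 -1.595 -2.789
v -3.436 0.003 -0.543
v -3.217 0.384 1.439
v -3.871 1.483 -0.779
v -3.652 1.864 1.203
v -2.568 0.236 -0.683
v -2.349 0.617 1.299
v -3.003 1.716 -0.919
v -2.784 2.097 1.063
f 2 1 5
f 2 5 3
f 3 5 6
f 3 6 4
f 5 1 7
f 5 7 6
f 6 7 8
f 6 8 4
f 7 1 9
f 7 9 8
f 8 9 10
f 8 10 4
f 9 1 11
f 9 11 10
f 10 11 12
f 10 12 4
f 11 1 13
f 11 13 12
f 12 13 14
f 12 14 4
f 13 1 15
f 13 15 14
f 14 15 16
f 14 16 4
f 15 1 17
f 15 17 16
f 16 17 18
f 16 18 4
f 17 1 19
f 17 19 18
f 18 19 20
f 18 20 4
f 19 1 21
f 19 21 20
f 20 21 22
f 20 22 4
f 21 1 23
f 21 23 22
f 22 23 24
f 22 24 4
f 23 1 25
f 23 25 24
f 24 25 26
f 24 26 4
f 25 1 27
f 25 27 26
f 26 27 28
f 26 28 4
f 27 1 29
f 27 29 28
f 28 29 30
f 28 30 4
f 29 1 31
f 29 31 30
f 30 31 32
f 30 32 4
f 31 1 33
f 31 33 32
f 32 33 34
f 32 34 4
f 33 1 2
f 33 2 34
f 34 2 3
f 34 3 4
f 36 38 35
f 39 36 35
f 35 38 37
f 37 39 35
f 36 42 38
f 40 36 39
f 40 42 36
f 38 42 37
f 41 39 37
f 37 42 41
f 41 40 39
f 42 40 41



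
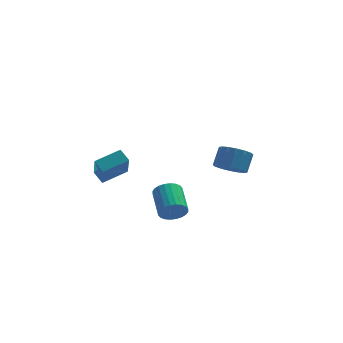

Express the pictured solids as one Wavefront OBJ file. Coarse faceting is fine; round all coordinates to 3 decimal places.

v -4.39 -0.635 -1.591
v -4.402 -1.842 -0.022
v -4.789 -0.03 -1.129
v -4.801 -1.236 0.441
v -2.999 -0.064 -1.141
v -3.011 -1.27 0.429
v -3.398 0.542 -0.678
v -3.41 -0.665 0.891
v 2.894 3.043 -3.14
v 3.815 2.778 -3.343
v 4.248 3.532 -2.362
v 3.326 3.797 -2.16
v 3.733 3.192 -3.624
v 4.165 3.946 -2.644
v 3.426 3.566 -3.776
v 3.858 4.319 -2.796
v 2.976 3.799 -3.758
v 3.408 4.553 -2.778
v 2.504 3.831 -3.574
v 2.936 4.584 -2.594
v 2.137 3.651 -3.274
v 2.569 4.405 -2.293
v 1.972 3.308 -2.938
v 2.405 4.062 -1.957
v 2.055 2.894 -2.656
v 2.487 3.648 -1.676
v 2.362 2.521 -2.504
v 2.794 3.274 -1.524
v 2.812 2.287 -2.522
v 3.244 3.041 -1.542
v 3.284 2.256 -2.706
v 3.716 3.009 -1.726
v 3.651 2.435 -3.007
v 4.083 3.189 -2.026
v -0.699 -1.206 -3.754
v -0.216 -0.929 -4.355
v -0.358 0.723 -3.708
v -0.841 0.446 -3.106
v -0.505 -0.901 -4.49
v -0.647 0.751 -3.842
v -0.824 -0.92 -4.512
v -0.966 0.732 -3.865
v -1.123 -0.982 -4.419
v -1.265 0.67 -3.771
v -1.358 -1.078 -4.224
v -1.5 0.574 -3.577
v -1.493 -1.194 -3.958
v -1.635 0.458 -3.311
v -1.507 -1.312 -3.661
v -1.649 0.34 -3.014
v -1.398 -1.413 -3.378
v -1.54 0.239 -2.731
v -1.182 -1.483 -3.152
v -1.324 0.169 -2.505
v -0.893 -1.511 -3.018
v -1.035 0.141 -2.37
v -0.574 -1.492 -2.995
v -0.716 0.16 -2.348
v -0.275 -1.43 -3.089
v -0.417 0.222 -2.441
v -0.04 -1.334 -3.283
v -0.182 0.318 -2.636
v 0.095 -1.218 -3.549
v -0.047 0.434 -2.902
v 0.109 -1.1 -3.846
v -0.033 0.552 -3.199
v -0 -0.999 -4.129
v -0.142 0.653 -3.482
f 2 4 1
f 5 2 1
f 1 4 3
f 3 5 1
f 2 8 4
f 6 2 5
f 6 8 2
f 4 8 3
f 7 5 3
f 3 8 7
f 7 6 5
f 8 6 7
f 10 9 13
f 10 13 11
f 11 13 14
f 11 14 12
f 13 9 15
f 13 15 14
f 14 15 16
f 14 16 12
f 15 9 17
f 15 17 16
f 16 17 18
f 16 18 12
f 17 9 19
f 17 19 18
f 18 19 20
f 18 20 12
f 19 9 21
f 19 21 20
f 20 21 22
f 20 22 12
f 21 9 23
f 21 23 22
f 22 23 24
f 22 24 12
f 23 9 25
f 23 25 24
f 24 25 26
f 24 26 12
f 25 9 27
f 25 27 26
f 26 27 28
f 26 28 12
f 27 9 29
f 27 29 28
f 28 29 30
f 28 30 12
f 29 9 31
f 29 31 30
f 30 31 32
f 30 32 12
f 31 9 33
f 31 33 32
f 32 33 34
f 32 34 12
f 33 9 10
f 33 10 34
f 34 10 11
f 34 11 12
f 36 35 39
f 36 39 37
f 37 39 40
f 37 40 38
f 39 35 41
f 39 41 40
f 40 41 42
f 40 42 38
f 41 35 43
f 41 43 42
f 42 43 44
f 42 44 38
f 43 35 45
f 43 45 44
f 44 45 46
f 44 46 38
f 45 35 47
f 45 47 46
f 46 47 48
f 46 48 38
f 47 35 49
f 47 49 48
f 48 49 50
f 48 50 38
f 49 35 51
f 49 51 50
f 50 51 52
f 50 52 38
f 51 35 53
f 51 53 52
f 52 53 54
f 52 54 38
f 53 35 55
f 53 55 54
f 54 55 56
f 54 56 38
f 55 35 57
f 55 57 56
f 56 57 58
f 56 58 38
f 57 35 59
f 57 59 58
f 58 59 60
f 58 60 38
f 59 35 61
f 59 61 60
f 60 61 62
f 60 62 38
f 61 35 63
f 61 63 62
f 62 63 64
f 62 64 38
f 63 35 65
f 63 65 64
f 64 65 66
f 64 66 38
f 65 35 67
f 65 67 66
f 66 67 68
f 66 68 38
f 67 35 36
f 67 36 68
f 68 36 37
f 68 37 38

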